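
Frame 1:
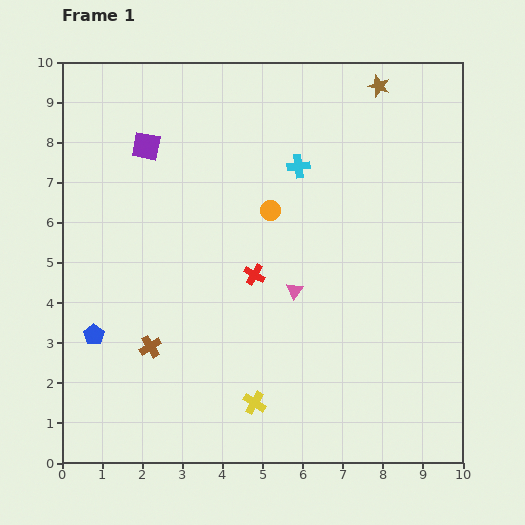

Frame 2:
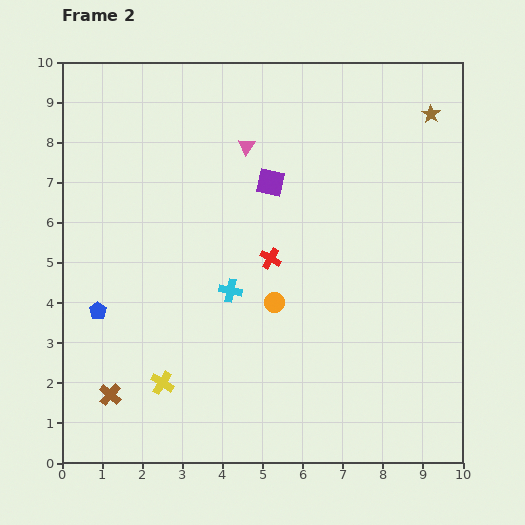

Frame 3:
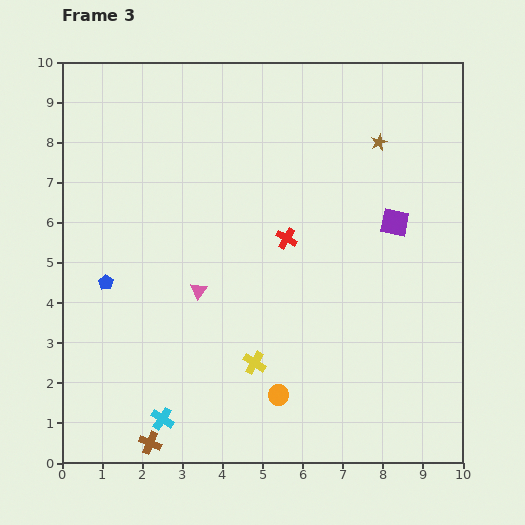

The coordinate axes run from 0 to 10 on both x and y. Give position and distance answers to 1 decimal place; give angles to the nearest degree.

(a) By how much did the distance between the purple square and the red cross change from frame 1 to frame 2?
-2.3

Distance in frame 1: 4.2. Distance in frame 2: 1.9.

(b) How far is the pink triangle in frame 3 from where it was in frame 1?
2.4

The pink triangle moved from (5.8, 4.3) to (3.4, 4.3), a distance of √(2.4² + 0.0²) ≈ 2.4.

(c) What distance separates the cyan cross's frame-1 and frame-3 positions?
7.2

The cyan cross moved from (5.9, 7.4) to (2.5, 1.1), a distance of √(3.4² + 6.3²) ≈ 7.2.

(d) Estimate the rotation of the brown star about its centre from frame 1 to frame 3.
30° clockwise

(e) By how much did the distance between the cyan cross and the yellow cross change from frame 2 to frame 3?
-0.2

Distance in frame 2: 2.9. Distance in frame 3: 2.7.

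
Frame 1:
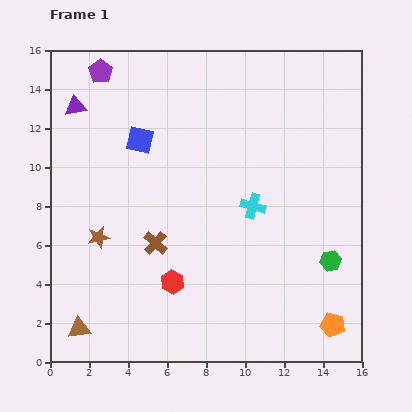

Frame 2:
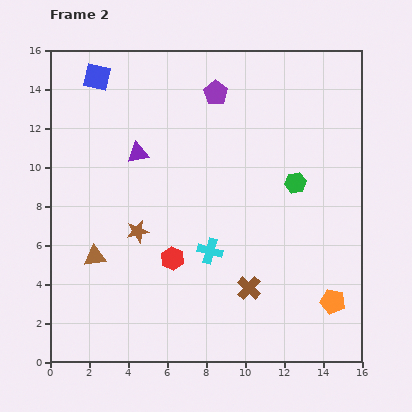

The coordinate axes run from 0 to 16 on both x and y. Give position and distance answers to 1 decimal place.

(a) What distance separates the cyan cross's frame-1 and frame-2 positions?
3.2

The cyan cross moved from (10.4, 8.0) to (8.2, 5.7), a distance of √(2.2² + 2.3²) ≈ 3.2.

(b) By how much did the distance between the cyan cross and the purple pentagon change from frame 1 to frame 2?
-2.3

Distance in frame 1: 10.4. Distance in frame 2: 8.1.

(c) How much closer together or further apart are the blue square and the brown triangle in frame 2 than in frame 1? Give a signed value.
-1.0

Distance in frame 1: 10.2. Distance in frame 2: 9.2.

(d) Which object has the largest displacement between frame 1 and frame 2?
the purple pentagon

(moved 6.0; next 5.3)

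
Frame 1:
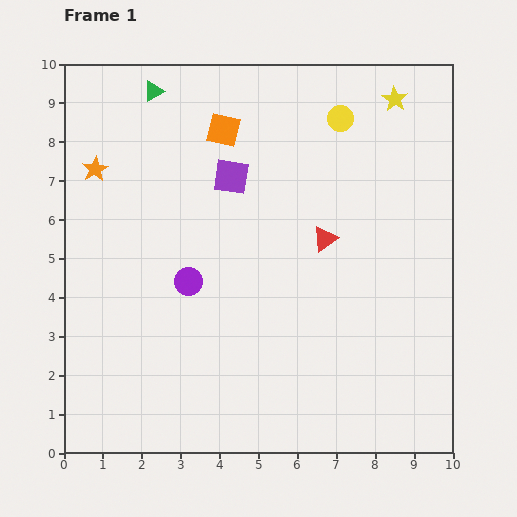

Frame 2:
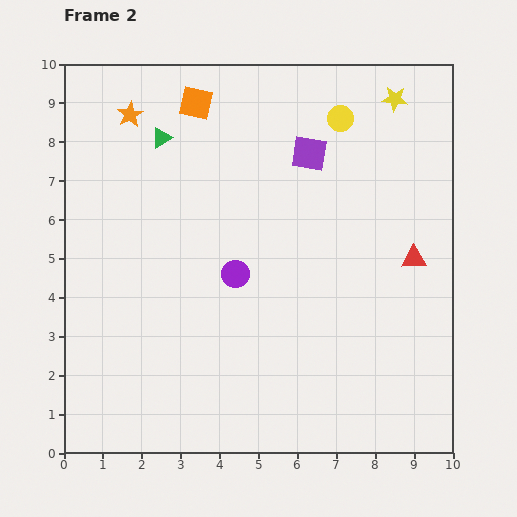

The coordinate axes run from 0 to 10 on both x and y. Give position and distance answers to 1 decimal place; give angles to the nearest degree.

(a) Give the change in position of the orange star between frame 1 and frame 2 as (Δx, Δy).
(0.9, 1.4)

The orange star was at (0.8, 7.3) in frame 1 and (1.7, 8.7) in frame 2.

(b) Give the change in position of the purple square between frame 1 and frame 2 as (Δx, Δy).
(2.0, 0.6)

The purple square was at (4.3, 7.1) in frame 1 and (6.3, 7.7) in frame 2.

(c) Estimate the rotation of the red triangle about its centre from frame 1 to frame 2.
33° clockwise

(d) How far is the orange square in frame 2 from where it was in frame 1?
1.0

The orange square moved from (4.1, 8.3) to (3.4, 9.0), a distance of √(0.7² + 0.7²) ≈ 1.0.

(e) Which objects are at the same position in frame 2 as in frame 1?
the yellow circle, the yellow star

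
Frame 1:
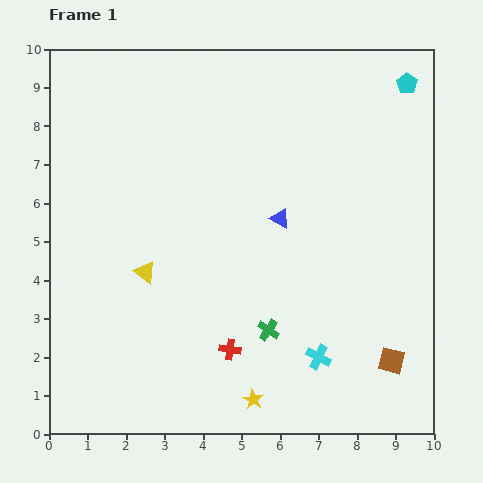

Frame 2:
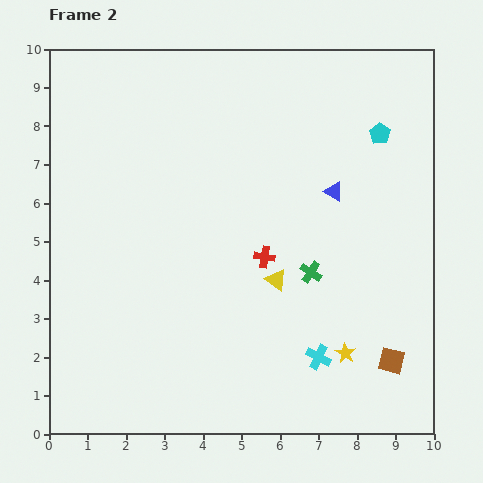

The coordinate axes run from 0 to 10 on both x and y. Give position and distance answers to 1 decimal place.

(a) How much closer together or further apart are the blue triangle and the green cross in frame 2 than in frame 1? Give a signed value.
-0.7

Distance in frame 1: 2.9. Distance in frame 2: 2.2.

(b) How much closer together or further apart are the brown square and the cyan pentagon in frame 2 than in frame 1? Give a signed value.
-1.3

Distance in frame 1: 7.2. Distance in frame 2: 5.9.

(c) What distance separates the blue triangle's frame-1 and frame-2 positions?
1.6

The blue triangle moved from (6.0, 5.6) to (7.4, 6.3), a distance of √(1.4² + 0.7²) ≈ 1.6.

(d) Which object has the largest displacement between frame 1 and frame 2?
the yellow triangle

(moved 3.4; next 2.7)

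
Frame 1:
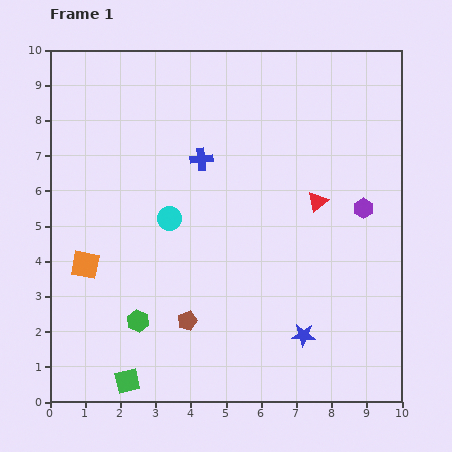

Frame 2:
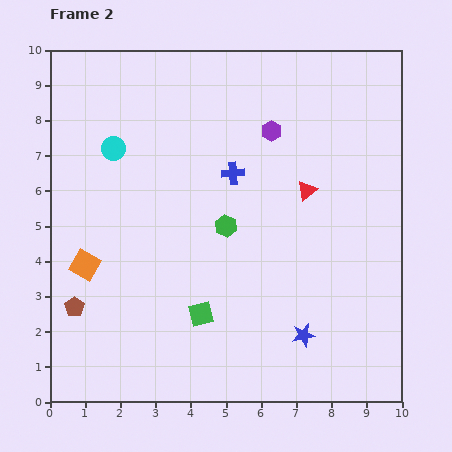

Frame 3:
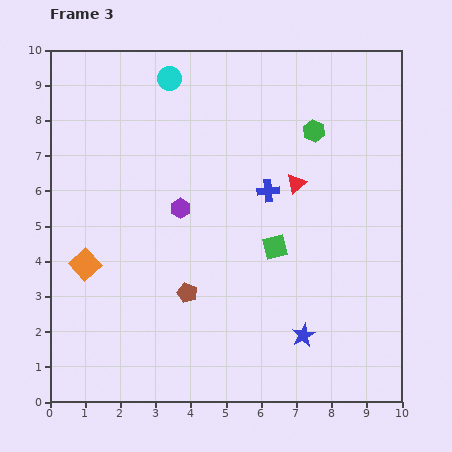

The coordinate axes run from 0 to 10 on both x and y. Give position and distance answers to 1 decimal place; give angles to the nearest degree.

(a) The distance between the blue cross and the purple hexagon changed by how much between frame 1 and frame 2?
-3.2

Distance in frame 1: 4.8. Distance in frame 2: 1.6.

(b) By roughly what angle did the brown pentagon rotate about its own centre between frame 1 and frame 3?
31° counter-clockwise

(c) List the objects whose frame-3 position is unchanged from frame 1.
the orange square, the blue star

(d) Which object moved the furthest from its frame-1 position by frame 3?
the green hexagon

(moved 7.4; next 5.7)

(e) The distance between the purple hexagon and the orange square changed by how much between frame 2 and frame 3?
-3.4

Distance in frame 2: 6.5. Distance in frame 3: 3.1.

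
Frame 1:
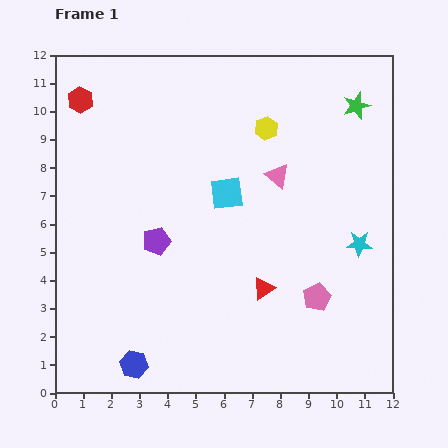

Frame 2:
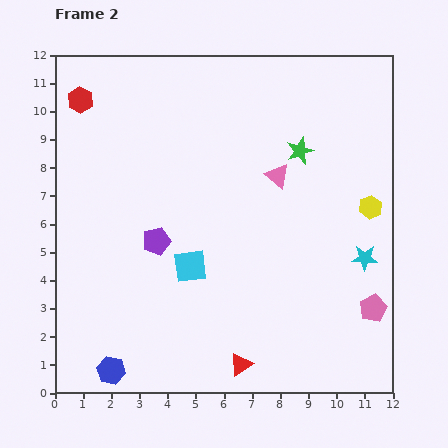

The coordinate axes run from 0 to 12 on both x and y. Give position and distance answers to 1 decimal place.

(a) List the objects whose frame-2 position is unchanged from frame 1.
the purple pentagon, the pink triangle, the red hexagon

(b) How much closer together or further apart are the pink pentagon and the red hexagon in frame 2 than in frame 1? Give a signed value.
+1.9

Distance in frame 1: 10.9. Distance in frame 2: 12.8.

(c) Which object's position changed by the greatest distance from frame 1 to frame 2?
the yellow hexagon

(moved 4.6; next 2.9)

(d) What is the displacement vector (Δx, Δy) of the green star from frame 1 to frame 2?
(-2.0, -1.6)

The green star was at (10.7, 10.2) in frame 1 and (8.7, 8.6) in frame 2.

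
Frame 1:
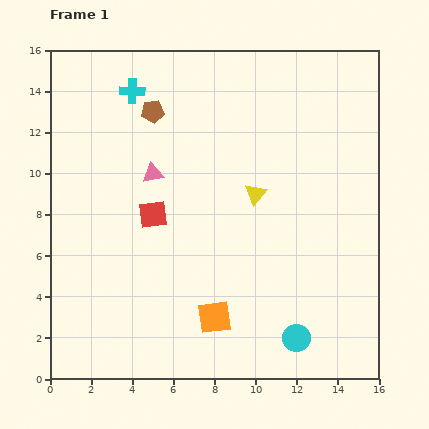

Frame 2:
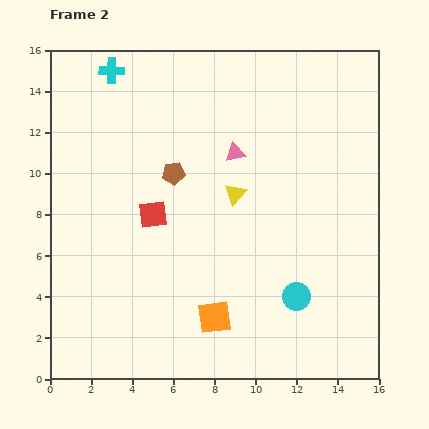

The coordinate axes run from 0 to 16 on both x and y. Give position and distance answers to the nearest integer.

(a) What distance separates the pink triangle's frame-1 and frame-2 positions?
4

The pink triangle moved from (5, 10) to (9, 11), a distance of √(4² + 1²) ≈ 4.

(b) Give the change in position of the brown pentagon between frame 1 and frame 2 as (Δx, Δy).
(1, -3)

The brown pentagon was at (5, 13) in frame 1 and (6, 10) in frame 2.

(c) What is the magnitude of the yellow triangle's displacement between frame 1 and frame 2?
1

The yellow triangle moved from (10, 9) to (9, 9), a distance of √(1² + 0²) ≈ 1.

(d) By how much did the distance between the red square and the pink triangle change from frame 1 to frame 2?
+3

Distance in frame 1: 2. Distance in frame 2: 5.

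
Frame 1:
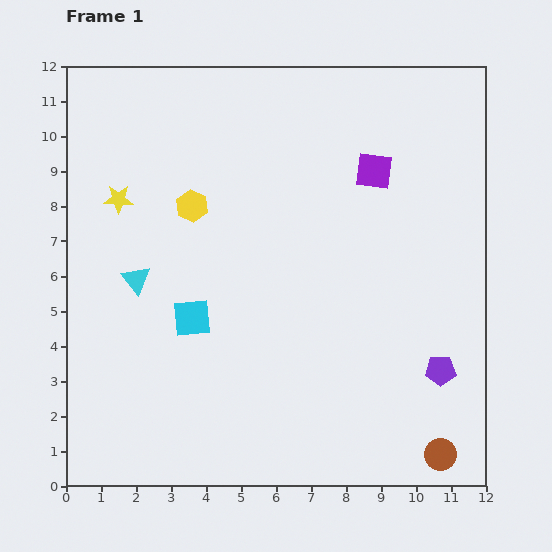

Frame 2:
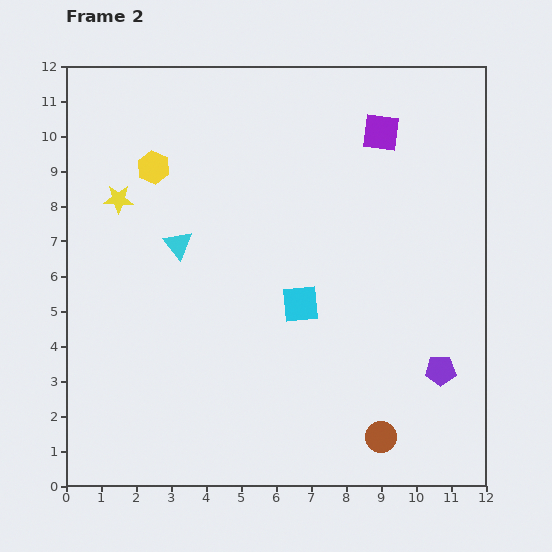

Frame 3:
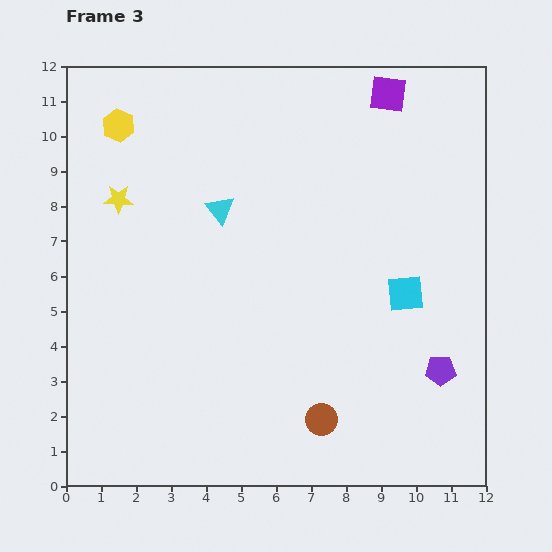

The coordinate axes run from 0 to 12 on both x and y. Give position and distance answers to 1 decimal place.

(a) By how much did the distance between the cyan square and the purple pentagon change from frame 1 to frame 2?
-2.9

Distance in frame 1: 7.3. Distance in frame 2: 4.4.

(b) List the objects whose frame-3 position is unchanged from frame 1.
the purple pentagon, the yellow star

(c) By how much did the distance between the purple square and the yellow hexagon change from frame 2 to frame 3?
+1.2

Distance in frame 2: 6.6. Distance in frame 3: 7.8.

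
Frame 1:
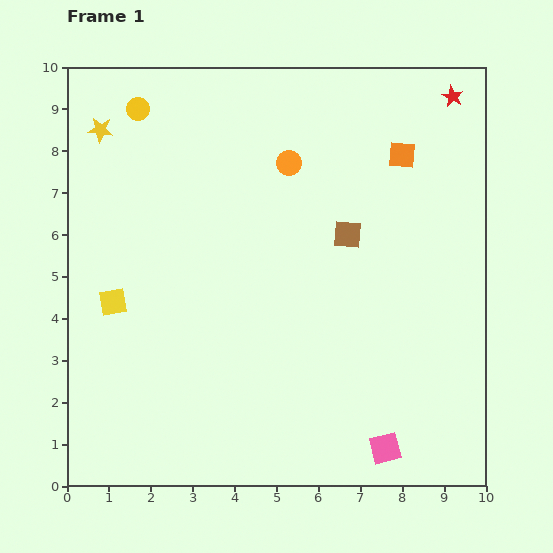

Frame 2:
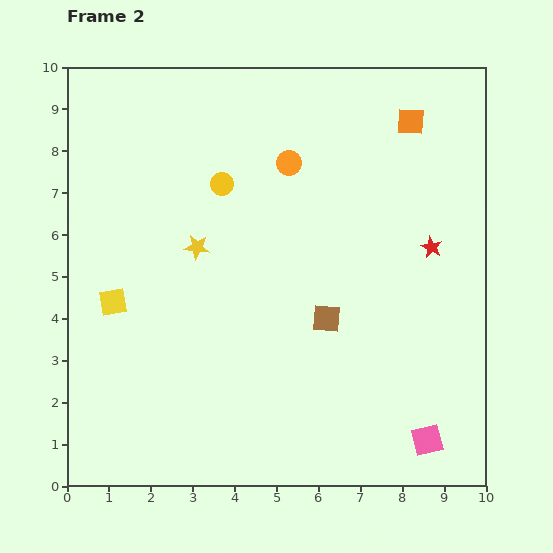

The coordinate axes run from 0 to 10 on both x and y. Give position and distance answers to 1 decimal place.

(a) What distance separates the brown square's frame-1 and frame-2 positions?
2.1

The brown square moved from (6.7, 6.0) to (6.2, 4.0), a distance of √(0.5² + 2.0²) ≈ 2.1.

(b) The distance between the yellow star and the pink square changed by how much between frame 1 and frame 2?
-3.0

Distance in frame 1: 10.2. Distance in frame 2: 7.2.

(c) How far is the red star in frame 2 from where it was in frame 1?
3.6

The red star moved from (9.2, 9.3) to (8.7, 5.7), a distance of √(0.5² + 3.6²) ≈ 3.6.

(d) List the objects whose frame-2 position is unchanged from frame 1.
the yellow square, the orange circle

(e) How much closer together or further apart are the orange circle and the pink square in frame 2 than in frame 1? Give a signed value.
+0.2

Distance in frame 1: 7.2. Distance in frame 2: 7.4.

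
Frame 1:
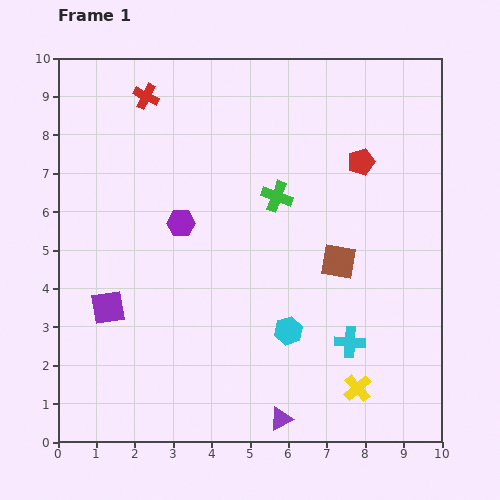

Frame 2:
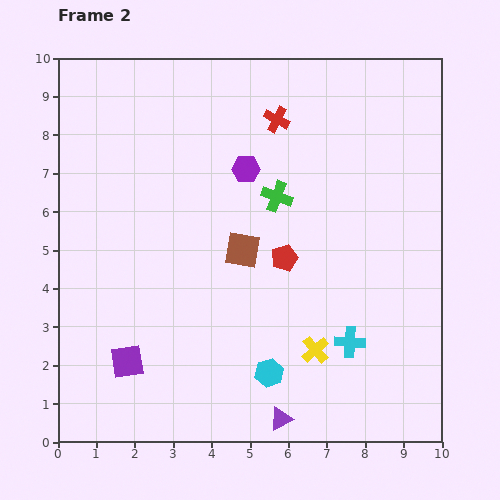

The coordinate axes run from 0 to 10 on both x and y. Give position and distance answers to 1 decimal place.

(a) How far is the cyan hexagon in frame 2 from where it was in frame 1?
1.2

The cyan hexagon moved from (6.0, 2.9) to (5.5, 1.8), a distance of √(0.5² + 1.1²) ≈ 1.2.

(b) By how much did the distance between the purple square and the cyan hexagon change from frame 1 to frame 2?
-1.0

Distance in frame 1: 4.7. Distance in frame 2: 3.7.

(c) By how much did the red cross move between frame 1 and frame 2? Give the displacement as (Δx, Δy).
(3.4, -0.6)

The red cross was at (2.3, 9.0) in frame 1 and (5.7, 8.4) in frame 2.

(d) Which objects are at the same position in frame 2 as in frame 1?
the green cross, the cyan cross, the purple triangle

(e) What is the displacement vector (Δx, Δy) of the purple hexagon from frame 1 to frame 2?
(1.7, 1.4)

The purple hexagon was at (3.2, 5.7) in frame 1 and (4.9, 7.1) in frame 2.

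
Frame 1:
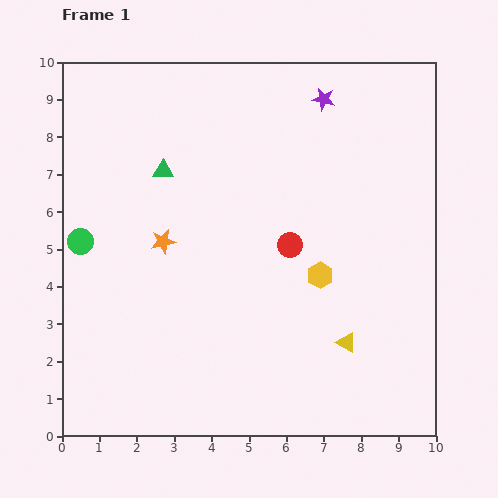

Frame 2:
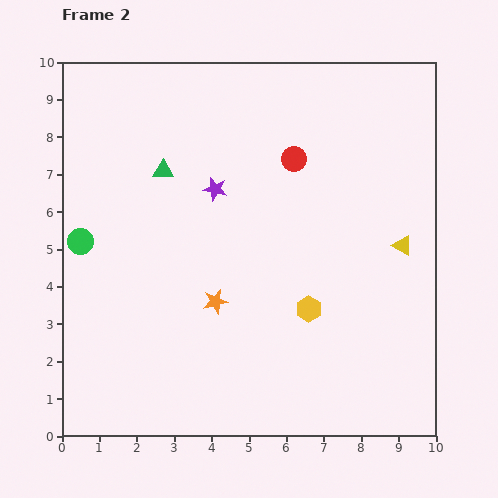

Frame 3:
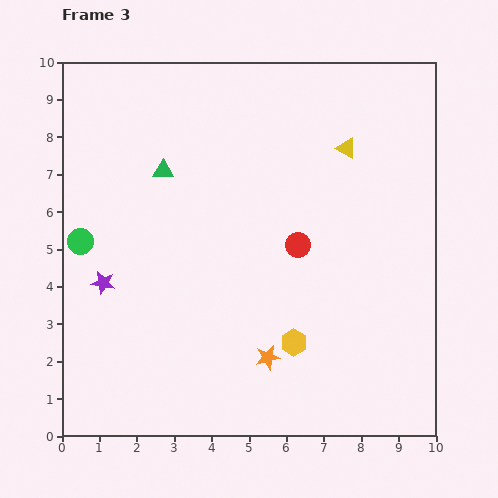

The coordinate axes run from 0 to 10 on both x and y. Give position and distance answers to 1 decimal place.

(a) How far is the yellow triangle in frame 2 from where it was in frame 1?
3.0

The yellow triangle moved from (7.6, 2.5) to (9.1, 5.1), a distance of √(1.5² + 2.6²) ≈ 3.0.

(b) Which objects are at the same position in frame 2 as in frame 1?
the green triangle, the green circle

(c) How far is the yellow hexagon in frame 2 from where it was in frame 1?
0.9

The yellow hexagon moved from (6.9, 4.3) to (6.6, 3.4), a distance of √(0.3² + 0.9²) ≈ 0.9.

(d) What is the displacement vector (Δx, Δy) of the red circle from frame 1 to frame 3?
(0.2, 0.0)

The red circle was at (6.1, 5.1) in frame 1 and (6.3, 5.1) in frame 3.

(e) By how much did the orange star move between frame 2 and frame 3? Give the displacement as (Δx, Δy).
(1.4, -1.5)

The orange star was at (4.1, 3.6) in frame 2 and (5.5, 2.1) in frame 3.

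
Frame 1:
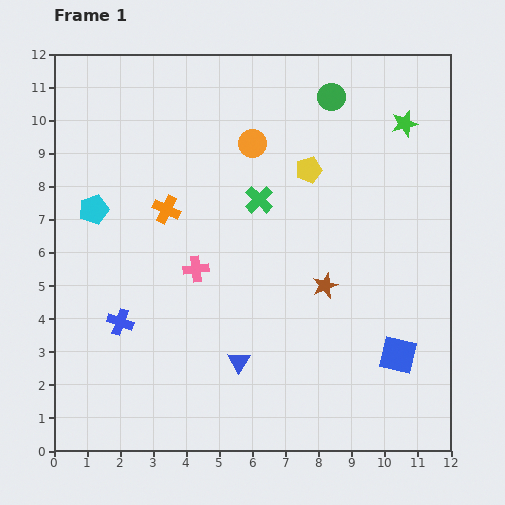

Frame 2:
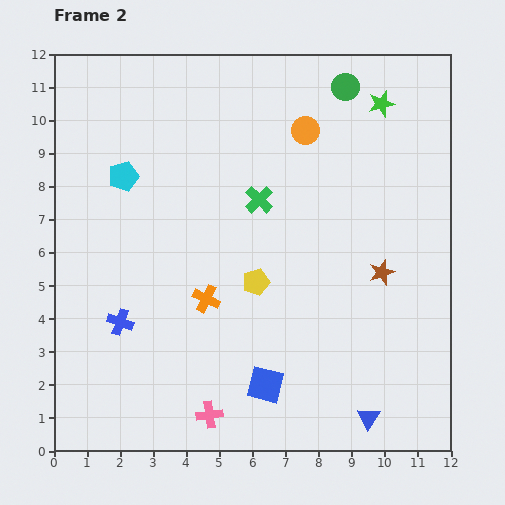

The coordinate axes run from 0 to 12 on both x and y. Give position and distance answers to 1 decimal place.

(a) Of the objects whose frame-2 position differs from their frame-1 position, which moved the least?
the green circle

(moved 0.5)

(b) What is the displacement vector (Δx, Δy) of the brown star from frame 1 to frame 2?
(1.7, 0.4)

The brown star was at (8.2, 5.0) in frame 1 and (9.9, 5.4) in frame 2.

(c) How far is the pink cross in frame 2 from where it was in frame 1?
4.4

The pink cross moved from (4.3, 5.5) to (4.7, 1.1), a distance of √(0.4² + 4.4²) ≈ 4.4.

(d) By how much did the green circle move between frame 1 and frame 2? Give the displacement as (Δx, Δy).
(0.4, 0.3)

The green circle was at (8.4, 10.7) in frame 1 and (8.8, 11.0) in frame 2.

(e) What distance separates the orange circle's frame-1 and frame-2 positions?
1.6

The orange circle moved from (6.0, 9.3) to (7.6, 9.7), a distance of √(1.6² + 0.4²) ≈ 1.6.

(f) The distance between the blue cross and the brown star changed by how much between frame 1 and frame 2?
+1.7

Distance in frame 1: 6.3. Distance in frame 2: 8.0.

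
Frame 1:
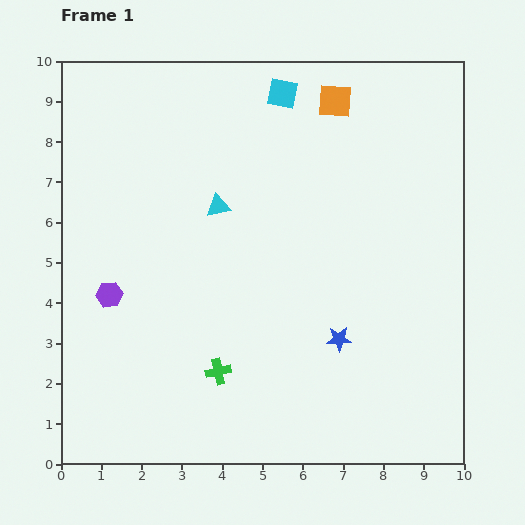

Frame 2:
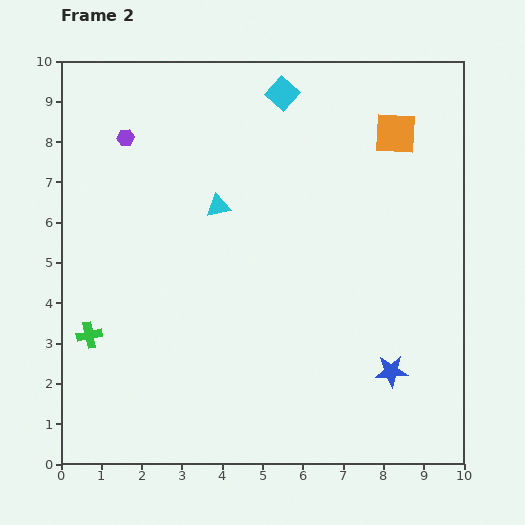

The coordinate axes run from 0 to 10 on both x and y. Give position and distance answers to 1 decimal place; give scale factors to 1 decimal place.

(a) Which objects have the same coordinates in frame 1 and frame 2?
the cyan triangle, the cyan square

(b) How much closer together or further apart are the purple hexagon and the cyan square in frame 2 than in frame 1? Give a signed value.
-2.5

Distance in frame 1: 6.6. Distance in frame 2: 4.1.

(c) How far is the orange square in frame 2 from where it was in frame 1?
1.7

The orange square moved from (6.8, 9.0) to (8.3, 8.2), a distance of √(1.5² + 0.8²) ≈ 1.7.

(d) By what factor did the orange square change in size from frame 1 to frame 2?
1.3×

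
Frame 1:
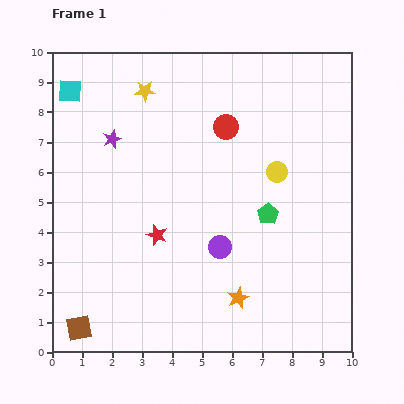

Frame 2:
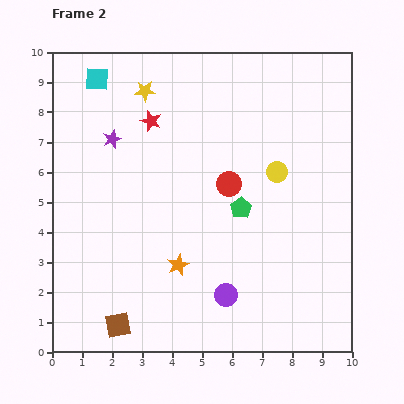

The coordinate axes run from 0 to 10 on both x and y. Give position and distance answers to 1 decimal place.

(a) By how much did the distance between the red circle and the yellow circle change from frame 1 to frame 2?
-0.7

Distance in frame 1: 2.3. Distance in frame 2: 1.6.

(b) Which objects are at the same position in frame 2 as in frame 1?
the yellow circle, the yellow star, the purple star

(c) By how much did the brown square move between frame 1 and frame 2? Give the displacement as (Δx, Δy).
(1.3, 0.1)

The brown square was at (0.9, 0.8) in frame 1 and (2.2, 0.9) in frame 2.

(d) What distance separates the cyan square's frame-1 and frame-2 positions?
1.0

The cyan square moved from (0.6, 8.7) to (1.5, 9.1), a distance of √(0.9² + 0.4²) ≈ 1.0.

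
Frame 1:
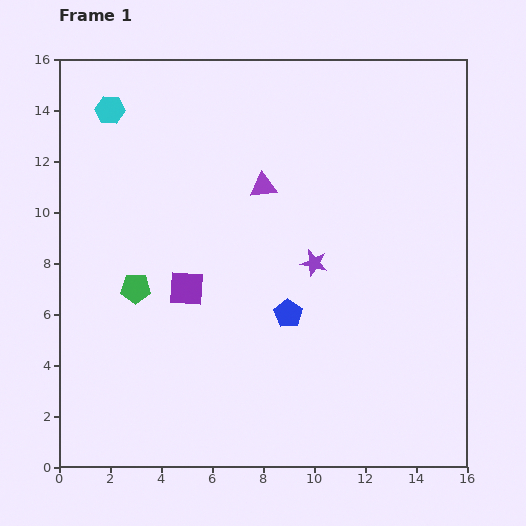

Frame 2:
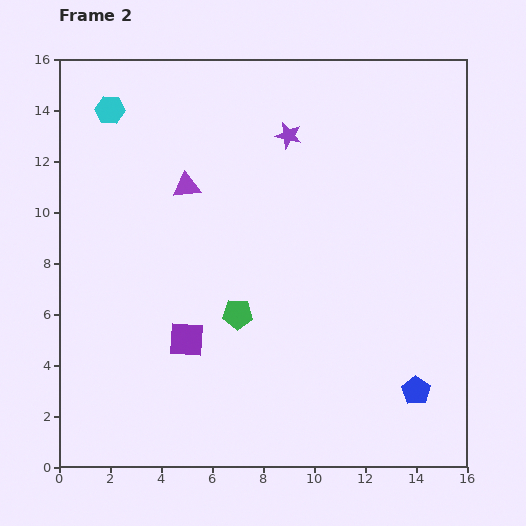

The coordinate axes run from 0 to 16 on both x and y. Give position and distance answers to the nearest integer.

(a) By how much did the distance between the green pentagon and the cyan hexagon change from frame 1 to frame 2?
+2

Distance in frame 1: 7. Distance in frame 2: 9.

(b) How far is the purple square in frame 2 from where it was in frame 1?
2

The purple square moved from (5, 7) to (5, 5), a distance of √(0² + 2²) ≈ 2.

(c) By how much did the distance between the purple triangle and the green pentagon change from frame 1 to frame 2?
-1

Distance in frame 1: 6. Distance in frame 2: 5.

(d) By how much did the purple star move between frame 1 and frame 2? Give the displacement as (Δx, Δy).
(-1, 5)

The purple star was at (10, 8) in frame 1 and (9, 13) in frame 2.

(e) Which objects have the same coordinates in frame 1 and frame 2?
the cyan hexagon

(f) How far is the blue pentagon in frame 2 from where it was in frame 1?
6

The blue pentagon moved from (9, 6) to (14, 3), a distance of √(5² + 3²) ≈ 6.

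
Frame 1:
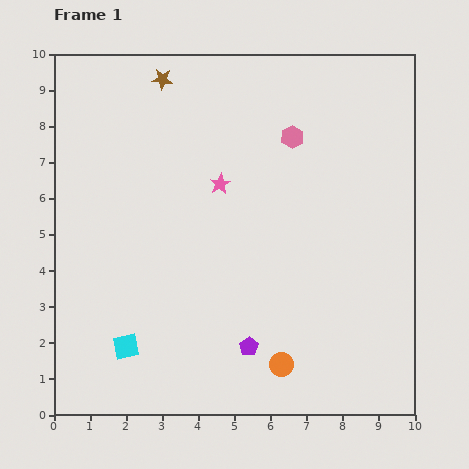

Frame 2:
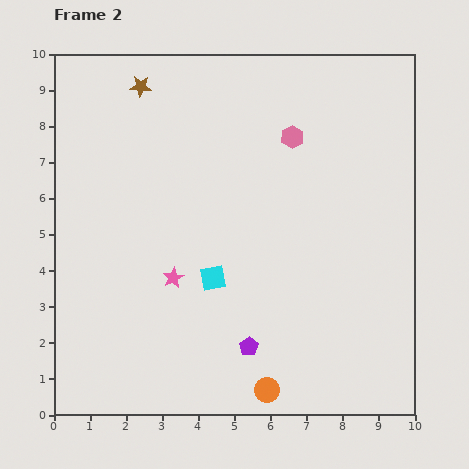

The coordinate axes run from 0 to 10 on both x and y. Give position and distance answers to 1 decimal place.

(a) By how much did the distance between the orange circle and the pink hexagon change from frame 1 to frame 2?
+0.7

Distance in frame 1: 6.3. Distance in frame 2: 7.0.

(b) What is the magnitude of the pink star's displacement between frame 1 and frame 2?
2.9

The pink star moved from (4.6, 6.4) to (3.3, 3.8), a distance of √(1.3² + 2.6²) ≈ 2.9.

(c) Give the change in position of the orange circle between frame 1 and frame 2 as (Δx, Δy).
(-0.4, -0.7)

The orange circle was at (6.3, 1.4) in frame 1 and (5.9, 0.7) in frame 2.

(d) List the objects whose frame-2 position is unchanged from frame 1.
the purple pentagon, the pink hexagon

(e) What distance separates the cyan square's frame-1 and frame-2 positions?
3.1

The cyan square moved from (2.0, 1.9) to (4.4, 3.8), a distance of √(2.4² + 1.9²) ≈ 3.1.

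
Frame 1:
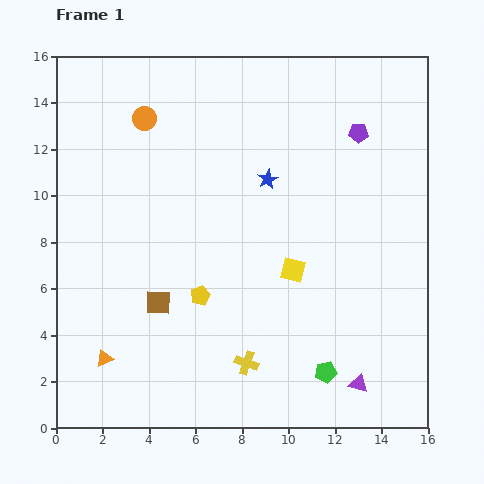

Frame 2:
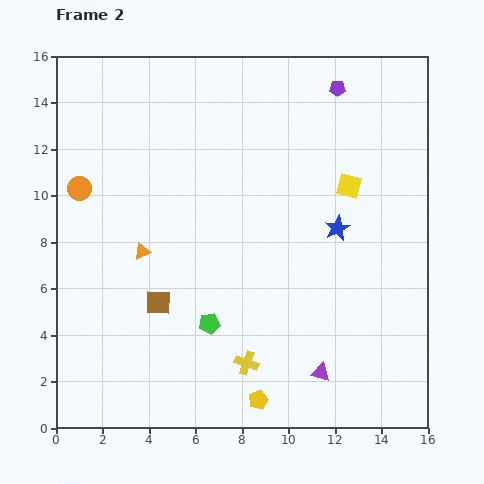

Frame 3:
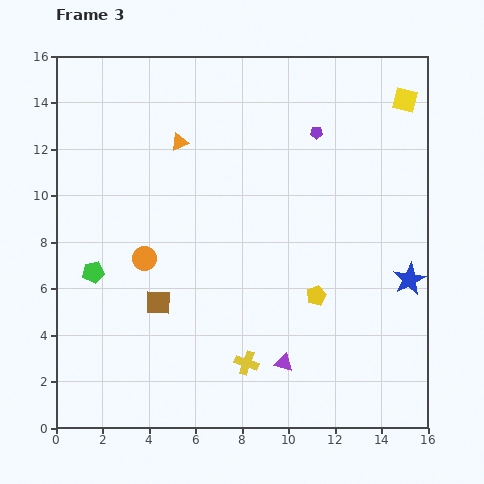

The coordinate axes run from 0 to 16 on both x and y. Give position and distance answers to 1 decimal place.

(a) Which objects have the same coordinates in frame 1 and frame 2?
the brown square, the yellow cross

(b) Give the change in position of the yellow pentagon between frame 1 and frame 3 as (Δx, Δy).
(5.0, 0.0)

The yellow pentagon was at (6.2, 5.7) in frame 1 and (11.2, 5.7) in frame 3.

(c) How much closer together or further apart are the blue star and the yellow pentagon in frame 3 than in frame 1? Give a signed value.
-1.7

Distance in frame 1: 5.8. Distance in frame 3: 4.1.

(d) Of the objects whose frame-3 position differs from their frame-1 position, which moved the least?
the purple pentagon

(moved 1.8)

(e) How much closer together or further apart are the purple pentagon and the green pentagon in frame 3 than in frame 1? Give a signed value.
+0.9

Distance in frame 1: 10.4. Distance in frame 3: 11.3.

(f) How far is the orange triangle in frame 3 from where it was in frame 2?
5.0

The orange triangle moved from (3.7, 7.6) to (5.3, 12.3), a distance of √(1.6² + 4.7²) ≈ 5.0.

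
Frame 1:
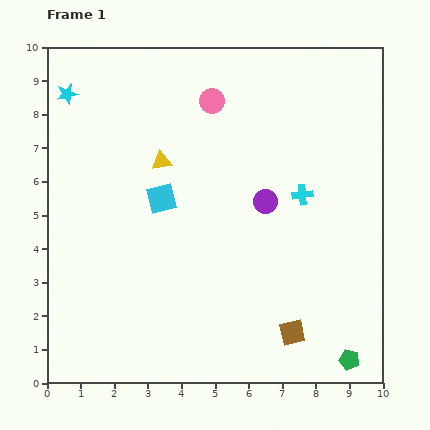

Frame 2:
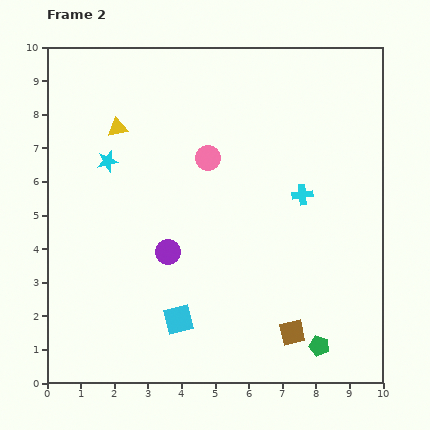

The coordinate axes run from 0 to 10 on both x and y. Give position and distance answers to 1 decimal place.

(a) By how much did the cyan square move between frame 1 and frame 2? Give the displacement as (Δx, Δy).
(0.5, -3.6)

The cyan square was at (3.4, 5.5) in frame 1 and (3.9, 1.9) in frame 2.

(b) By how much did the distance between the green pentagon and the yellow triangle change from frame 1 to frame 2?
+0.7

Distance in frame 1: 8.1. Distance in frame 2: 8.8.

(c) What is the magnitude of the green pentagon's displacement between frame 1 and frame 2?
1.0

The green pentagon moved from (9.0, 0.7) to (8.1, 1.1), a distance of √(0.9² + 0.4²) ≈ 1.0.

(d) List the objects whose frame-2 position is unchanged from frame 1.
the cyan cross, the brown square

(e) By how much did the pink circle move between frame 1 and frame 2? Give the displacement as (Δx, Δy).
(-0.1, -1.7)

The pink circle was at (4.9, 8.4) in frame 1 and (4.8, 6.7) in frame 2.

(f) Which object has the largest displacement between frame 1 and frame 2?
the cyan square

(moved 3.6; next 3.3)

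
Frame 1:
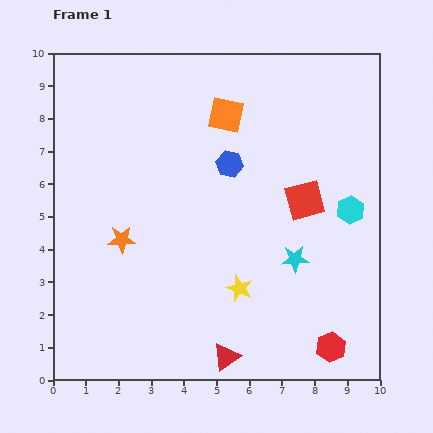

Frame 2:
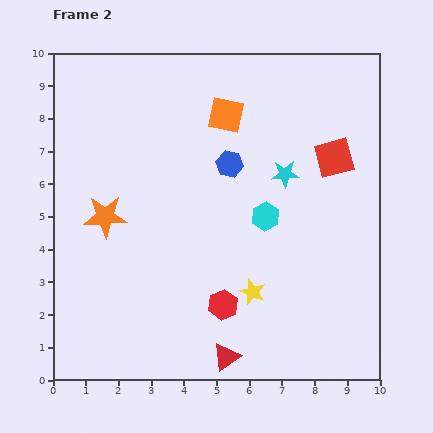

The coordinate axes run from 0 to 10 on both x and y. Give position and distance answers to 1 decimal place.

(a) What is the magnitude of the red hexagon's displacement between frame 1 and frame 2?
3.5

The red hexagon moved from (8.5, 1.0) to (5.2, 2.3), a distance of √(3.3² + 1.3²) ≈ 3.5.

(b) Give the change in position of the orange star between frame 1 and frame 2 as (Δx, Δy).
(-0.5, 0.7)

The orange star was at (2.1, 4.3) in frame 1 and (1.6, 5.0) in frame 2.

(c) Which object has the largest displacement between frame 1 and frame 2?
the red hexagon

(moved 3.5; next 2.6)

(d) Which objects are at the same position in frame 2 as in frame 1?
the orange square, the red triangle, the blue hexagon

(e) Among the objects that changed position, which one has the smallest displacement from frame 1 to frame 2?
the yellow star

(moved 0.4)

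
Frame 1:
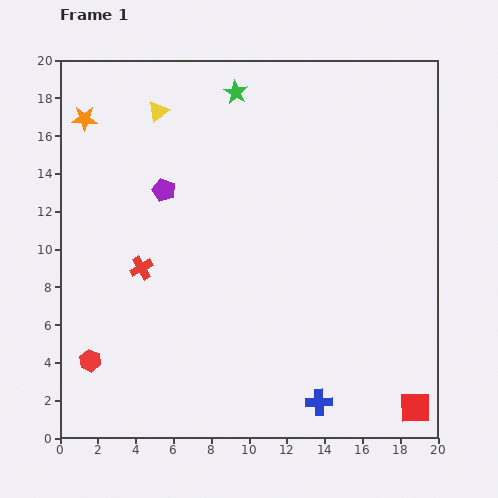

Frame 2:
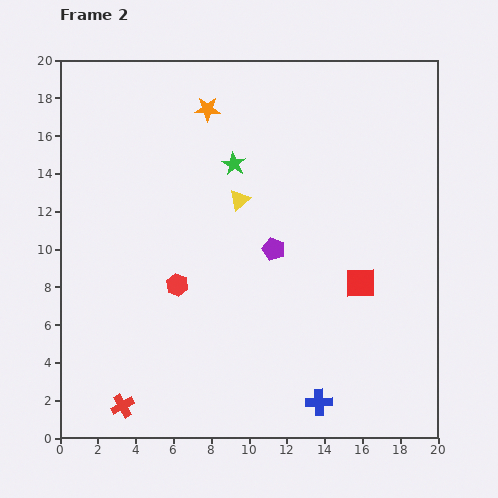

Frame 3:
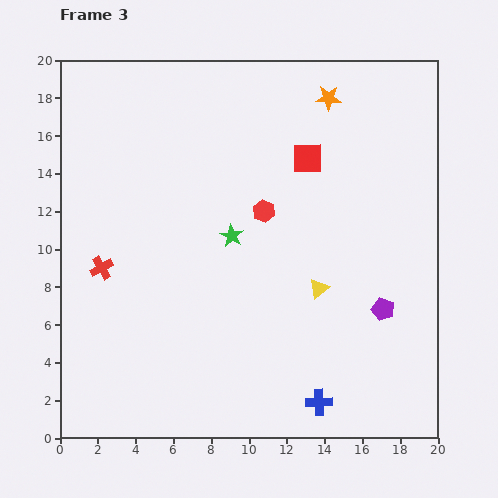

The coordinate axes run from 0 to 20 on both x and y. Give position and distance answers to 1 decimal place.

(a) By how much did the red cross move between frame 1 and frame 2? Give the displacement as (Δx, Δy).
(-1.0, -7.3)

The red cross was at (4.3, 9.0) in frame 1 and (3.3, 1.7) in frame 2.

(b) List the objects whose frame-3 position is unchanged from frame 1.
the blue cross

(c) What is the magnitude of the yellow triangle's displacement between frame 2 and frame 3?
6.3

The yellow triangle moved from (9.5, 12.6) to (13.7, 7.9), a distance of √(4.2² + 4.7²) ≈ 6.3.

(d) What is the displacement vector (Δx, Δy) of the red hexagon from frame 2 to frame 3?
(4.6, 3.9)

The red hexagon was at (6.2, 8.1) in frame 2 and (10.8, 12.0) in frame 3.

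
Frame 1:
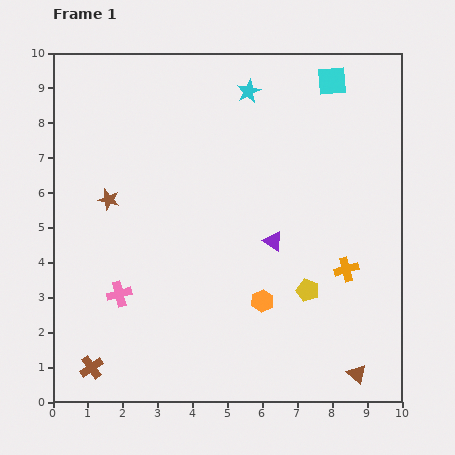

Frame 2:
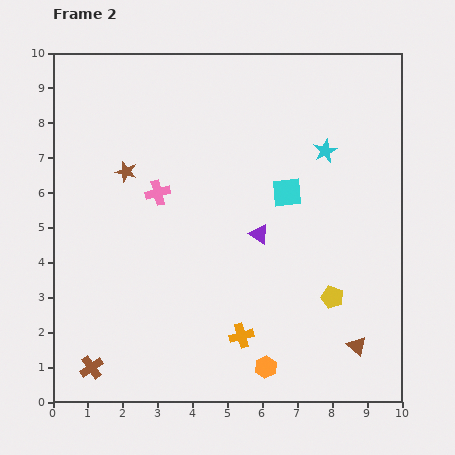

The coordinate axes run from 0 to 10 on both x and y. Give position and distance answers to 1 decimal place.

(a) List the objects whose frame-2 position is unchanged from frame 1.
the brown cross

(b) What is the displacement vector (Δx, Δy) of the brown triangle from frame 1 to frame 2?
(0.0, 0.8)

The brown triangle was at (8.7, 0.8) in frame 1 and (8.7, 1.6) in frame 2.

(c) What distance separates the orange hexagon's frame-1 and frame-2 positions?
1.9

The orange hexagon moved from (6.0, 2.9) to (6.1, 1.0), a distance of √(0.1² + 1.9²) ≈ 1.9.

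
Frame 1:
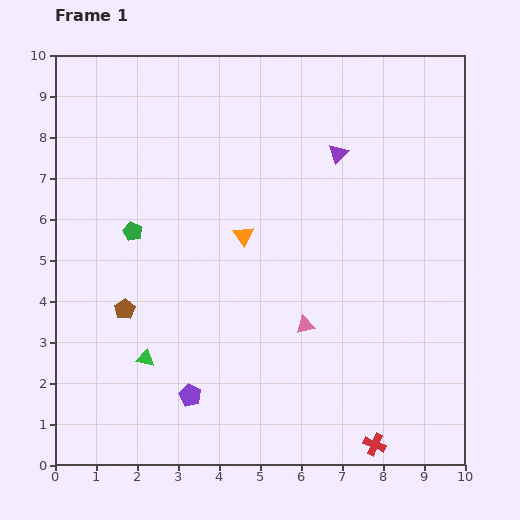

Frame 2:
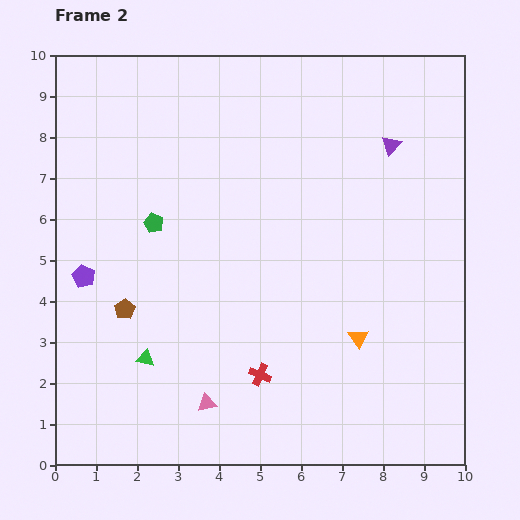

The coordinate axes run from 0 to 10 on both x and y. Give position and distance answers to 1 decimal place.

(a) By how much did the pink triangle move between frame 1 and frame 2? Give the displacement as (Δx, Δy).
(-2.4, -1.9)

The pink triangle was at (6.1, 3.4) in frame 1 and (3.7, 1.5) in frame 2.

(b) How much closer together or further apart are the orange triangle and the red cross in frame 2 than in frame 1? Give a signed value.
-3.4

Distance in frame 1: 6.0. Distance in frame 2: 2.6.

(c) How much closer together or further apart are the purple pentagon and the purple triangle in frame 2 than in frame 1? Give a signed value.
+1.3

Distance in frame 1: 6.9. Distance in frame 2: 8.2.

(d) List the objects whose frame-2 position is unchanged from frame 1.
the green triangle, the brown pentagon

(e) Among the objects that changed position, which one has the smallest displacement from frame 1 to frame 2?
the green pentagon

(moved 0.5)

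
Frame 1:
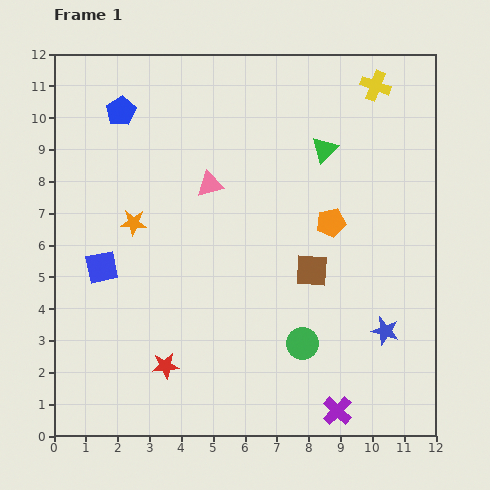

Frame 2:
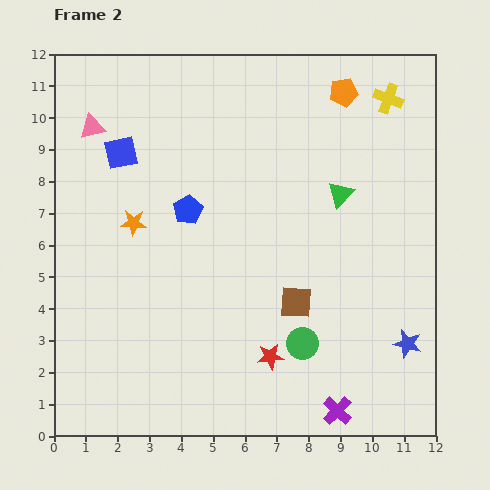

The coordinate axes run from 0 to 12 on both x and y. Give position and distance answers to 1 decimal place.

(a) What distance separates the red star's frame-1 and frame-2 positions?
3.3

The red star moved from (3.5, 2.2) to (6.8, 2.5), a distance of √(3.3² + 0.3²) ≈ 3.3.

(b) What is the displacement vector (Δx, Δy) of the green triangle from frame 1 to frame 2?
(0.5, -1.4)

The green triangle was at (8.5, 9.0) in frame 1 and (9.0, 7.6) in frame 2.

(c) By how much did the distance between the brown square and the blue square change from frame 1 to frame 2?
+0.6

Distance in frame 1: 6.6. Distance in frame 2: 7.2.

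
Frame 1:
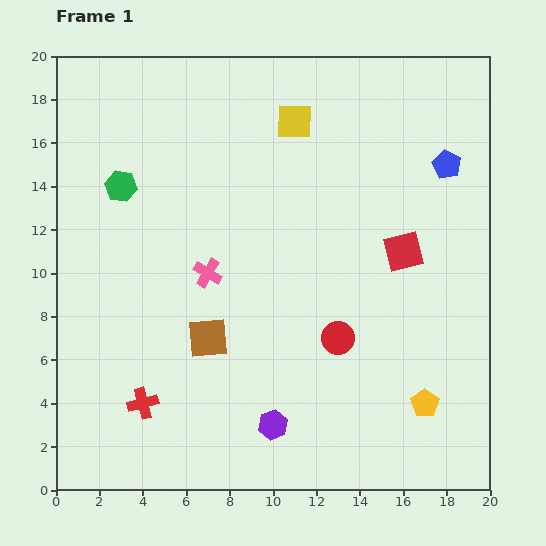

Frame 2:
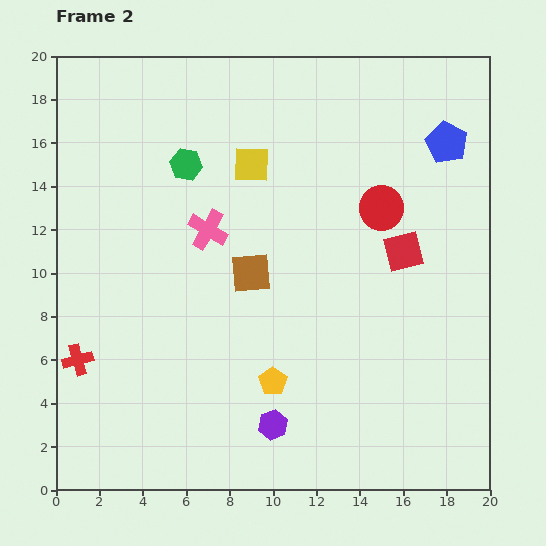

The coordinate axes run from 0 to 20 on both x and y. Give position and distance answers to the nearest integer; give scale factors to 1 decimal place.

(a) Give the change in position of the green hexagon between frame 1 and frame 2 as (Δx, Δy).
(3, 1)

The green hexagon was at (3, 14) in frame 1 and (6, 15) in frame 2.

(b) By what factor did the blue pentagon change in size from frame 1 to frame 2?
1.4×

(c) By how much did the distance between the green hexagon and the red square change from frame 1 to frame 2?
-2

Distance in frame 1: 13. Distance in frame 2: 11.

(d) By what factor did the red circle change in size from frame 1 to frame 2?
1.3×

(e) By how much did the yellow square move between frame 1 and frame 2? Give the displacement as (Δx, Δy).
(-2, -2)

The yellow square was at (11, 17) in frame 1 and (9, 15) in frame 2.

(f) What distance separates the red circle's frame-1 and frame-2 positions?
6

The red circle moved from (13, 7) to (15, 13), a distance of √(2² + 6²) ≈ 6.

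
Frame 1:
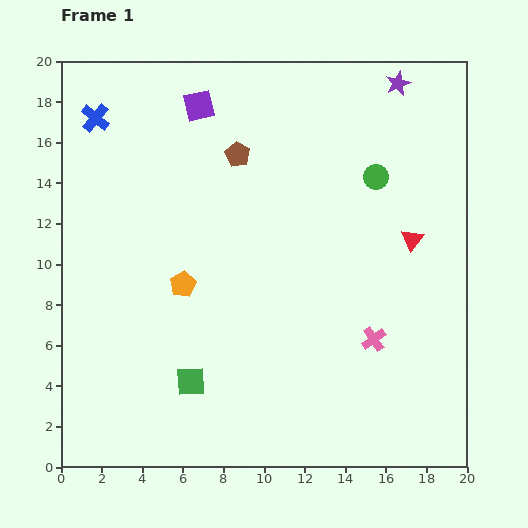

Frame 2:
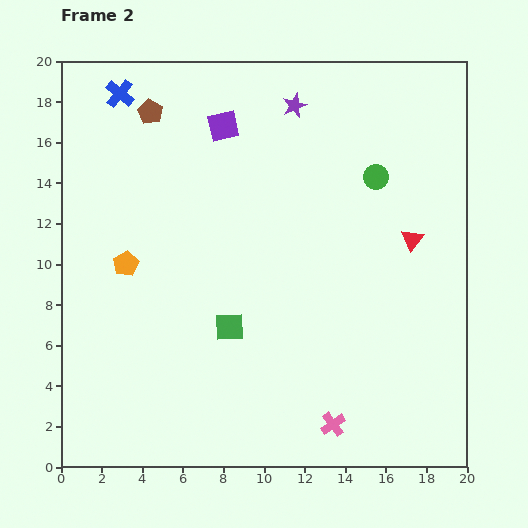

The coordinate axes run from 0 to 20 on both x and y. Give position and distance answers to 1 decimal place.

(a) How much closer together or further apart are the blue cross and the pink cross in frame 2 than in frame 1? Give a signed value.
+1.9

Distance in frame 1: 17.5. Distance in frame 2: 19.4.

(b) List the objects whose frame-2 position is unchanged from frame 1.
the green circle, the red triangle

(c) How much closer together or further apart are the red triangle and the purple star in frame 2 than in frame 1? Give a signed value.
+1.1

Distance in frame 1: 7.7. Distance in frame 2: 8.8.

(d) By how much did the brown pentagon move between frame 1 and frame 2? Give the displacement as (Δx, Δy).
(-4.3, 2.1)

The brown pentagon was at (8.7, 15.4) in frame 1 and (4.4, 17.5) in frame 2.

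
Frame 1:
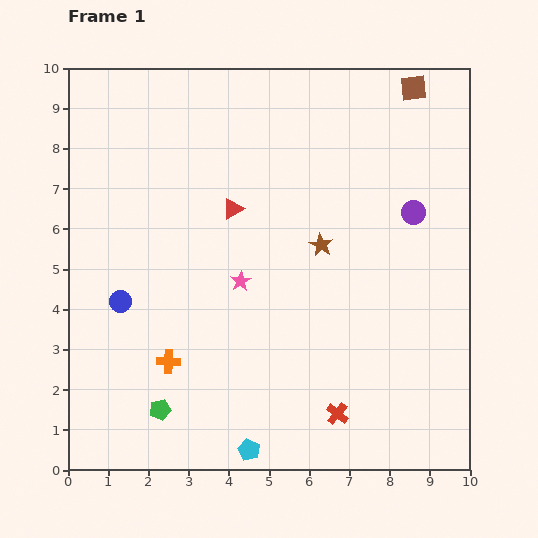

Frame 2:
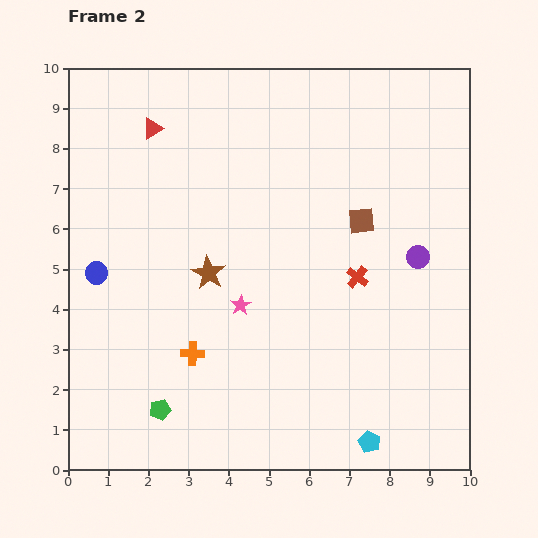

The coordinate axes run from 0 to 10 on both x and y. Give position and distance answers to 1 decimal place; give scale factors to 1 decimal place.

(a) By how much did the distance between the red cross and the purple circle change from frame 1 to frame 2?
-3.7

Distance in frame 1: 5.3. Distance in frame 2: 1.6.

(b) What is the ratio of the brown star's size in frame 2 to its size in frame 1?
1.4×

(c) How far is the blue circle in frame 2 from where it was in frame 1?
0.9

The blue circle moved from (1.3, 4.2) to (0.7, 4.9), a distance of √(0.6² + 0.7²) ≈ 0.9.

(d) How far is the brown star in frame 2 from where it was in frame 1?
2.9

The brown star moved from (6.3, 5.6) to (3.5, 4.9), a distance of √(2.8² + 0.7²) ≈ 2.9.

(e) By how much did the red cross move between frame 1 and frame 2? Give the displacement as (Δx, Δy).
(0.5, 3.4)

The red cross was at (6.7, 1.4) in frame 1 and (7.2, 4.8) in frame 2.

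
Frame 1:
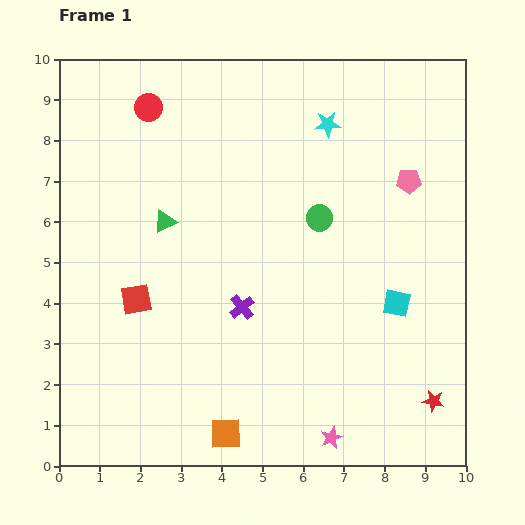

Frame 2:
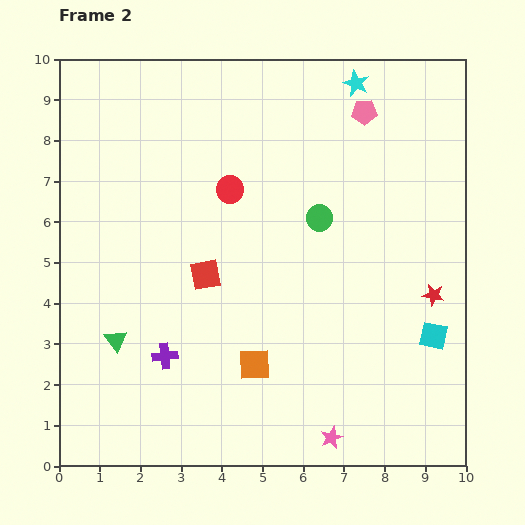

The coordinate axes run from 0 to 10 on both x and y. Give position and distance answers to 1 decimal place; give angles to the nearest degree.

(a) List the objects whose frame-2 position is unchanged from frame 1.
the green circle, the pink star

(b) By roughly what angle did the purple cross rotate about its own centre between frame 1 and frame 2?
34° clockwise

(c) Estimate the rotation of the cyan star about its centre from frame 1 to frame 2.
28° clockwise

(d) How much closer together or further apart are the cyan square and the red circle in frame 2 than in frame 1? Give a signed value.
-1.6

Distance in frame 1: 7.8. Distance in frame 2: 6.2.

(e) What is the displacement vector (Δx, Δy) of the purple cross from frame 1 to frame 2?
(-1.9, -1.2)

The purple cross was at (4.5, 3.9) in frame 1 and (2.6, 2.7) in frame 2.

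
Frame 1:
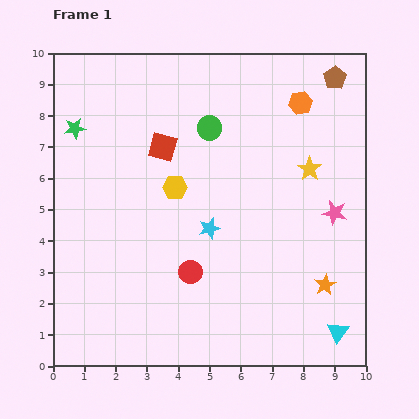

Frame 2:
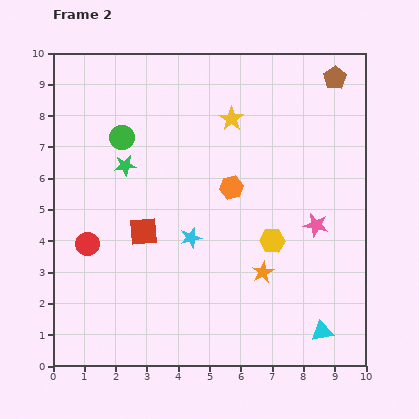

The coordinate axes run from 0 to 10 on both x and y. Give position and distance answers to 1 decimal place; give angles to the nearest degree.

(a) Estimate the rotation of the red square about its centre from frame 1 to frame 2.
20° counter-clockwise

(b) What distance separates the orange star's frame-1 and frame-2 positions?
2.0

The orange star moved from (8.7, 2.6) to (6.7, 3.0), a distance of √(2.0² + 0.4²) ≈ 2.0.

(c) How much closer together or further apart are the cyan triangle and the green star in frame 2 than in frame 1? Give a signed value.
-2.4

Distance in frame 1: 10.6. Distance in frame 2: 8.2.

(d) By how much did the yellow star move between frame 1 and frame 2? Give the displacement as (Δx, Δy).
(-2.5, 1.6)

The yellow star was at (8.2, 6.3) in frame 1 and (5.7, 7.9) in frame 2.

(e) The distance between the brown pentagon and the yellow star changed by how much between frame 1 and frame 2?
+0.5

Distance in frame 1: 3.0. Distance in frame 2: 3.5.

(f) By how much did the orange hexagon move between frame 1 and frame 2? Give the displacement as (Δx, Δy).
(-2.2, -2.7)

The orange hexagon was at (7.9, 8.4) in frame 1 and (5.7, 5.7) in frame 2.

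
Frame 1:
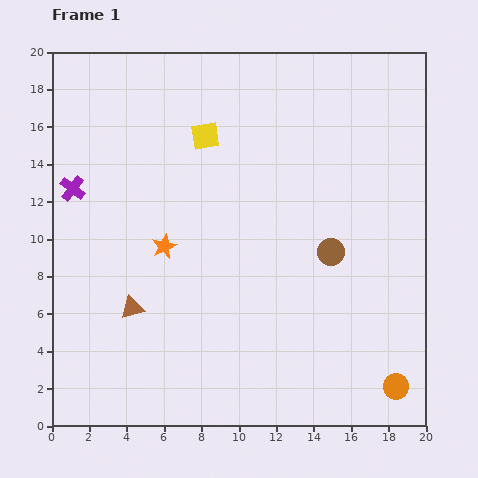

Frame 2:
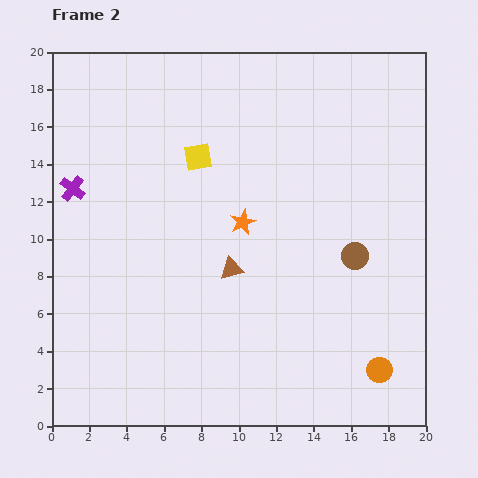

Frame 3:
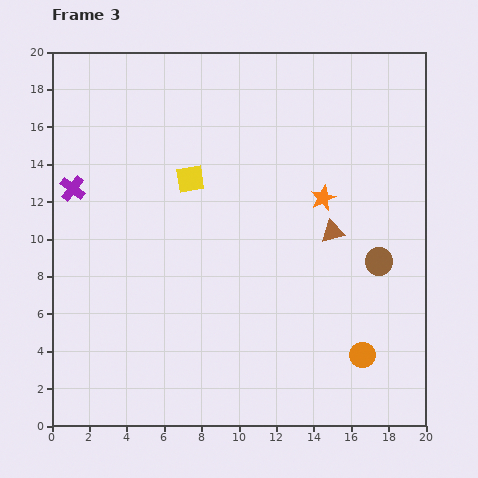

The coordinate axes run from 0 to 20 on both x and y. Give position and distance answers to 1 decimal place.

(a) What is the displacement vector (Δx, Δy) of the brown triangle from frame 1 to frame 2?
(5.3, 2.1)

The brown triangle was at (4.3, 6.3) in frame 1 and (9.6, 8.4) in frame 2.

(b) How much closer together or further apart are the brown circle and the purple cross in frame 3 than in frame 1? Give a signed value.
+2.7

Distance in frame 1: 14.2. Distance in frame 3: 16.9.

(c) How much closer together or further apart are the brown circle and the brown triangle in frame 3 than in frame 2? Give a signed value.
-3.6

Distance in frame 2: 6.6. Distance in frame 3: 3.0.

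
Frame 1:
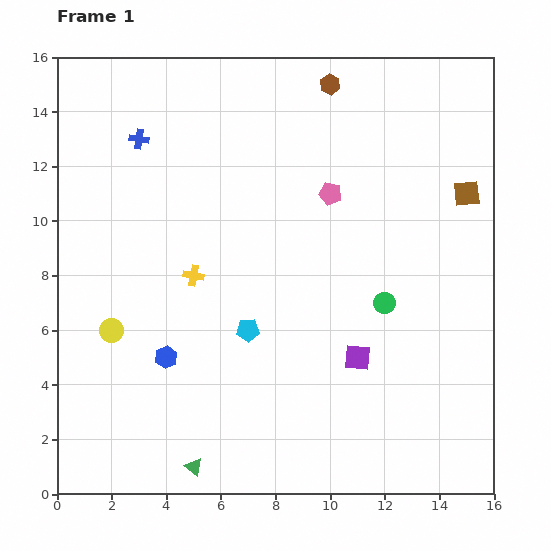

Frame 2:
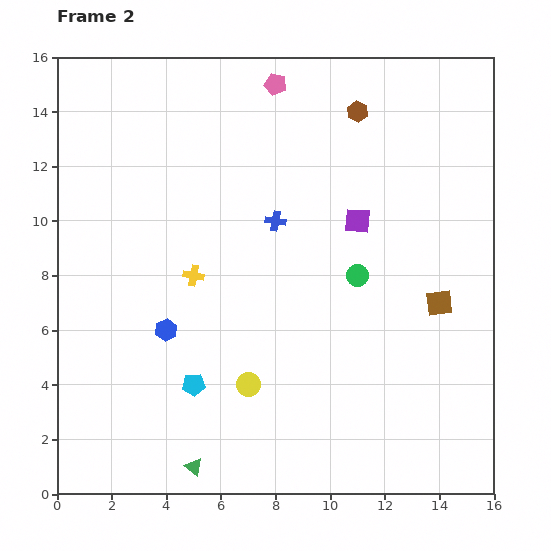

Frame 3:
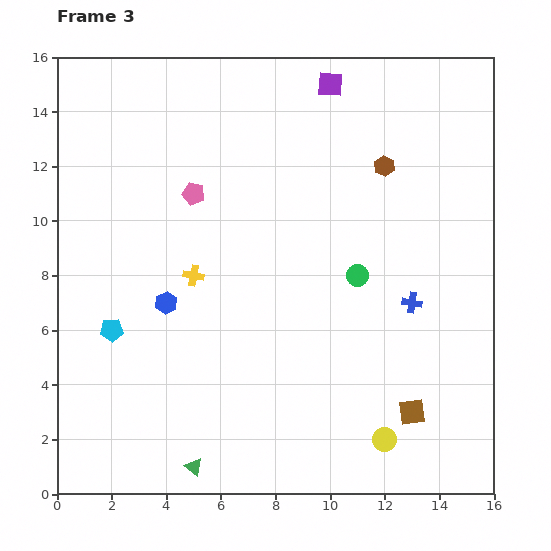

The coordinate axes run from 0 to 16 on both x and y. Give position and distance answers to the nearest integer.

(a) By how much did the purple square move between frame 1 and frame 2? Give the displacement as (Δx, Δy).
(0, 5)

The purple square was at (11, 5) in frame 1 and (11, 10) in frame 2.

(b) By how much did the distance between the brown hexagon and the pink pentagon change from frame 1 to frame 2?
-1

Distance in frame 1: 4. Distance in frame 2: 3.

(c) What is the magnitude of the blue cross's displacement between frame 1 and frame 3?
12

The blue cross moved from (3, 13) to (13, 7), a distance of √(10² + 6²) ≈ 12.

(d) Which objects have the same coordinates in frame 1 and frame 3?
the green triangle, the yellow cross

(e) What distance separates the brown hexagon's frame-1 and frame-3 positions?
4

The brown hexagon moved from (10, 15) to (12, 12), a distance of √(2² + 3²) ≈ 4.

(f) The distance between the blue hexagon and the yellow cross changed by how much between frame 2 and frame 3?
-1

Distance in frame 2: 2. Distance in frame 3: 1.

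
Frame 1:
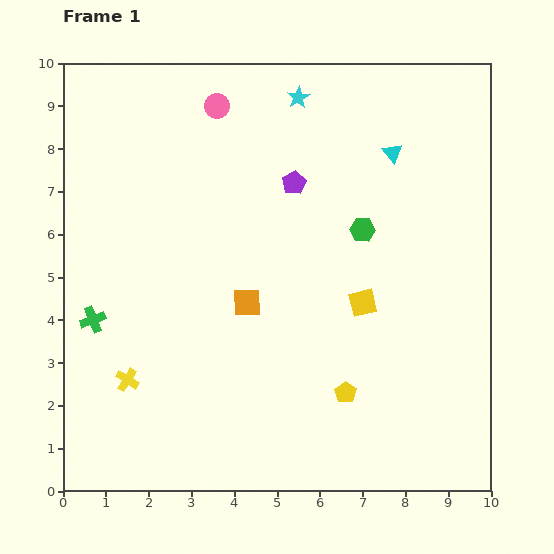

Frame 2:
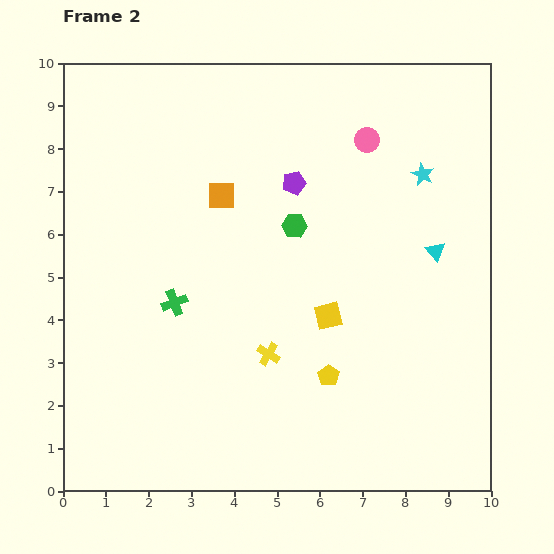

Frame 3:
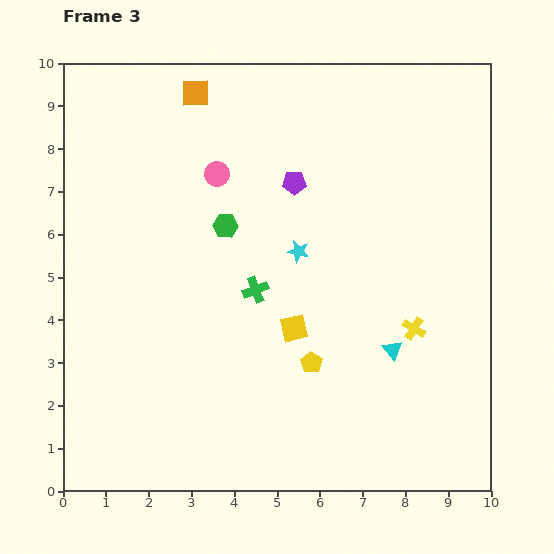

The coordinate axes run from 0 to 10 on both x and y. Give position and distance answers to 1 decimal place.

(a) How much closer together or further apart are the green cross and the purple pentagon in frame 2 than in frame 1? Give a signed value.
-1.7

Distance in frame 1: 5.7. Distance in frame 2: 4.0.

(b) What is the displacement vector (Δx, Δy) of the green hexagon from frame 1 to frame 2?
(-1.6, 0.1)

The green hexagon was at (7.0, 6.1) in frame 1 and (5.4, 6.2) in frame 2.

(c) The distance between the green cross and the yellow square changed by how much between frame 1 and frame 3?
-5.0

Distance in frame 1: 6.3. Distance in frame 3: 1.3.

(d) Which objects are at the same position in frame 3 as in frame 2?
the purple pentagon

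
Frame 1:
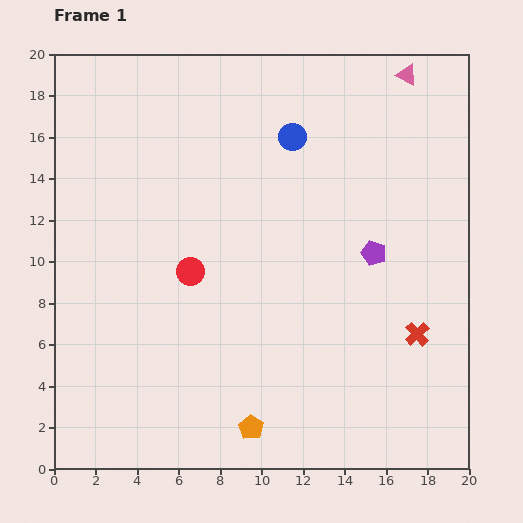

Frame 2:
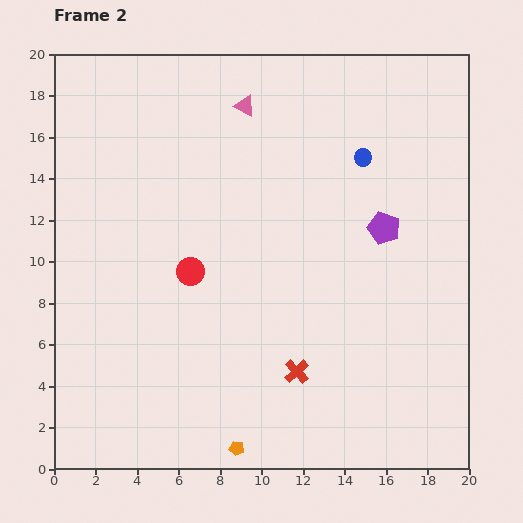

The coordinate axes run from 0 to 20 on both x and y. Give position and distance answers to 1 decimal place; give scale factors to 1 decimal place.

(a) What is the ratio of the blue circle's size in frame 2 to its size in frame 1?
0.6×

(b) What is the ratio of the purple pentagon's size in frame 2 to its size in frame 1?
1.3×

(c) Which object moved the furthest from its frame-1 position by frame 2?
the pink triangle

(moved 7.9; next 6.1)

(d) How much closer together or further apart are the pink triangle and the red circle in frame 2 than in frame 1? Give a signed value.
-5.7

Distance in frame 1: 14.1. Distance in frame 2: 8.4.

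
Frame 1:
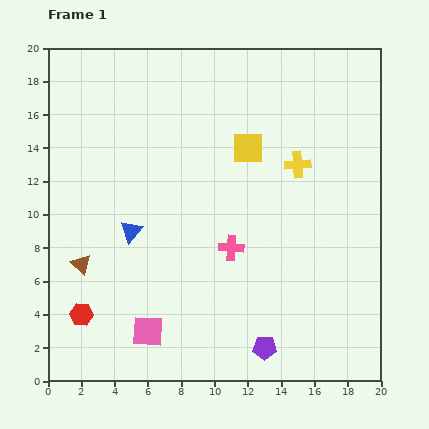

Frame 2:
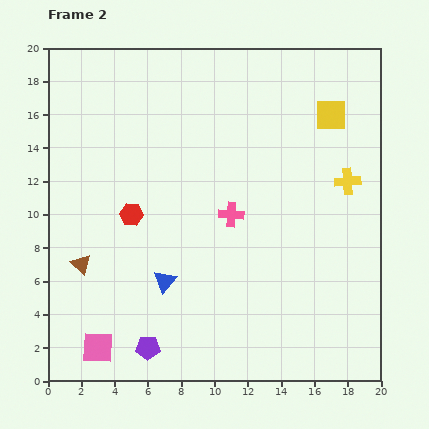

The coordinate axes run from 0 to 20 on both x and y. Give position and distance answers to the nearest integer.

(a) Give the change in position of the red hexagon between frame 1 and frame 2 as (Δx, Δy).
(3, 6)

The red hexagon was at (2, 4) in frame 1 and (5, 10) in frame 2.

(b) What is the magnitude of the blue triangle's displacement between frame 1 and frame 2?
4

The blue triangle moved from (5, 9) to (7, 6), a distance of √(2² + 3²) ≈ 4.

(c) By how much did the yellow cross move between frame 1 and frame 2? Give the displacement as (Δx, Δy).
(3, -1)

The yellow cross was at (15, 13) in frame 1 and (18, 12) in frame 2.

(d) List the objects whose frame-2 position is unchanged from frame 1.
the brown triangle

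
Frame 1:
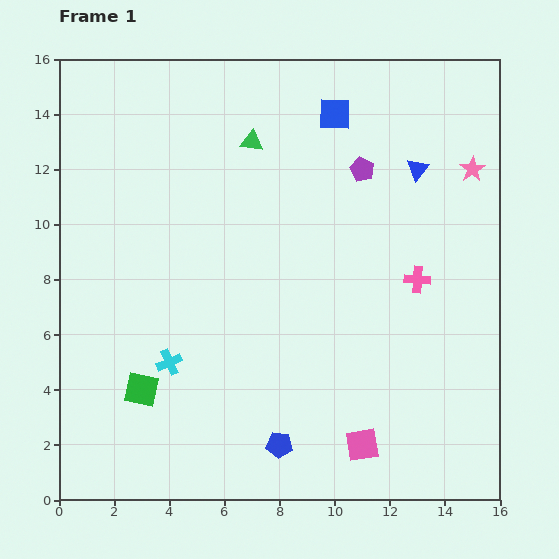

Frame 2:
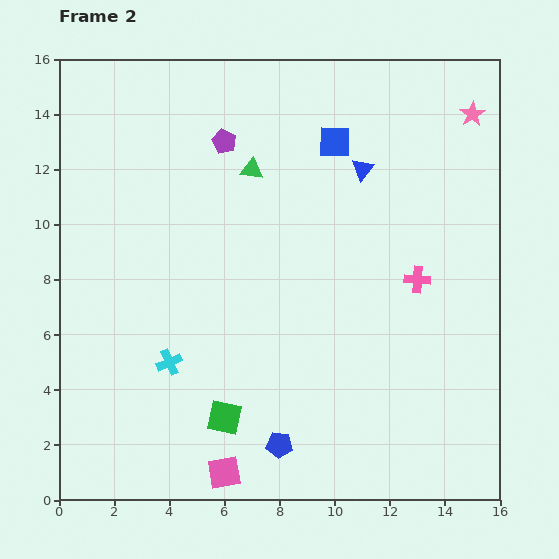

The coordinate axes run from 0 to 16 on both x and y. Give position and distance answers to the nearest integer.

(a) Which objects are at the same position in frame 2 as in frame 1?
the pink cross, the blue pentagon, the cyan cross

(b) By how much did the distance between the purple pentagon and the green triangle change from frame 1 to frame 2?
-3

Distance in frame 1: 4. Distance in frame 2: 1.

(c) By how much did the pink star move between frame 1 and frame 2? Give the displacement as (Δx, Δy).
(0, 2)

The pink star was at (15, 12) in frame 1 and (15, 14) in frame 2.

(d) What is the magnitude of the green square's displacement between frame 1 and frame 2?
3

The green square moved from (3, 4) to (6, 3), a distance of √(3² + 1²) ≈ 3.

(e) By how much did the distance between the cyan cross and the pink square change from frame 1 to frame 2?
-4

Distance in frame 1: 8. Distance in frame 2: 4.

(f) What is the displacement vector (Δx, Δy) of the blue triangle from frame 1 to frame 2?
(-2, 0)

The blue triangle was at (13, 12) in frame 1 and (11, 12) in frame 2.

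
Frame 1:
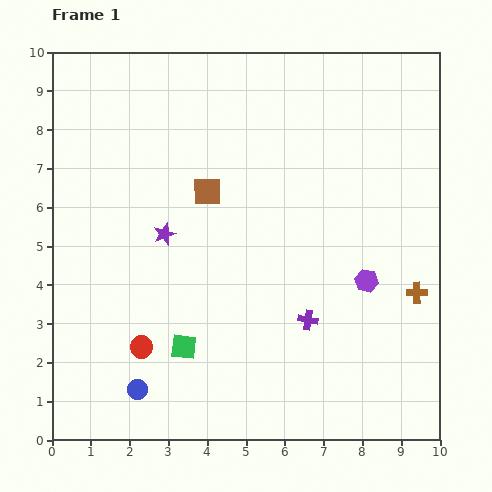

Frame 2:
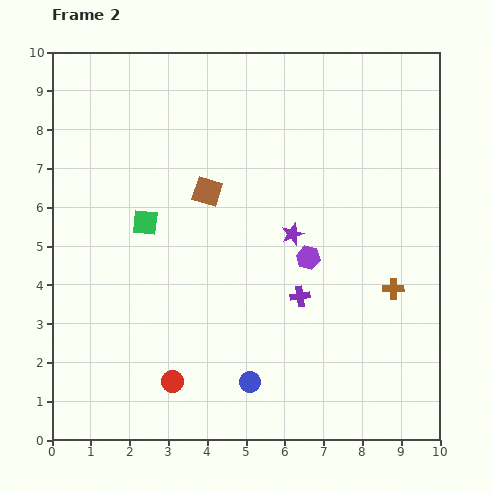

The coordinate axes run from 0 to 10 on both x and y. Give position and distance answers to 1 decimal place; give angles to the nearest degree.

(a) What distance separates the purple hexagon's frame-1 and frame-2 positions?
1.6

The purple hexagon moved from (8.1, 4.1) to (6.6, 4.7), a distance of √(1.5² + 0.6²) ≈ 1.6.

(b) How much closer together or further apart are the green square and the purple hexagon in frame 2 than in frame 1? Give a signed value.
-0.7

Distance in frame 1: 5.0. Distance in frame 2: 4.3.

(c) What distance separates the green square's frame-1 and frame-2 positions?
3.4

The green square moved from (3.4, 2.4) to (2.4, 5.6), a distance of √(1.0² + 3.2²) ≈ 3.4.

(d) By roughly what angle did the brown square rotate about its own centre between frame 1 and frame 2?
17° clockwise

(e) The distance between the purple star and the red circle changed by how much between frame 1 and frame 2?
+1.9

Distance in frame 1: 3.0. Distance in frame 2: 4.9.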